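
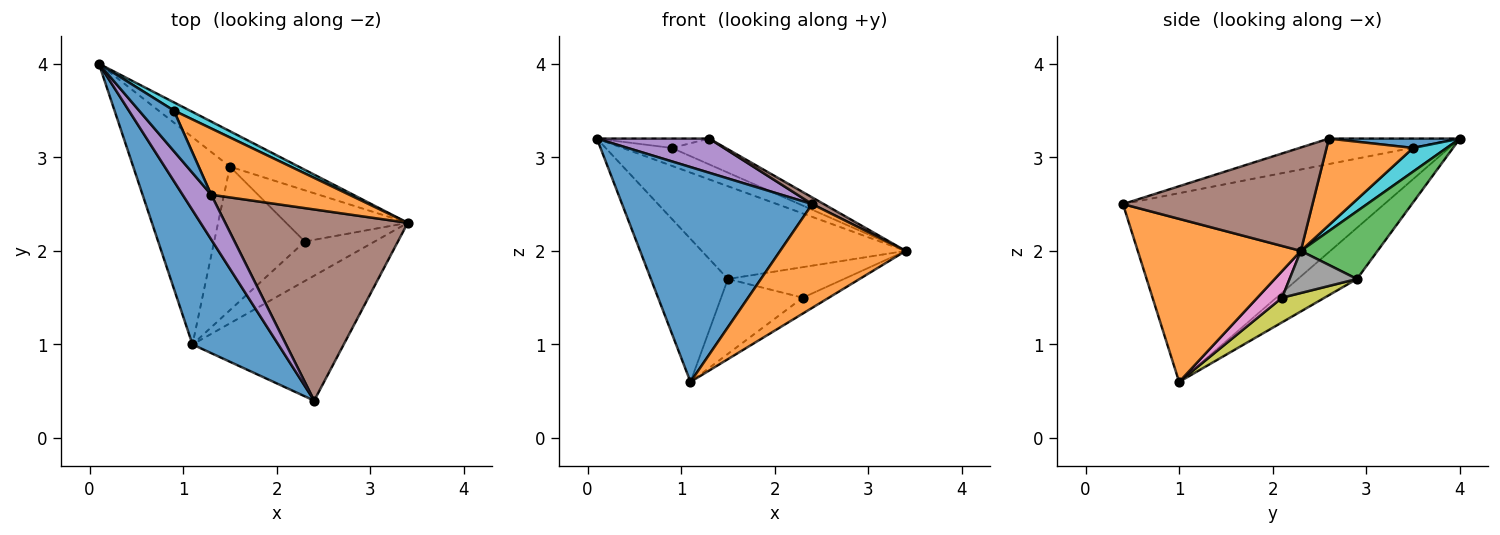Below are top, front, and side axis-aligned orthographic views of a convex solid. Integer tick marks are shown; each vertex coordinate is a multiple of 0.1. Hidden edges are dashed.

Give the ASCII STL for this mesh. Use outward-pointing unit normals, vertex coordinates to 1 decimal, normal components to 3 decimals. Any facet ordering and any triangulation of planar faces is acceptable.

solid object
 facet normal -0.759 -0.552 0.345
  outer loop
   vertex 2.4 0.4 2.5
   vertex 0.1 4.0 3.2
   vertex 1.1 1.0 0.6
  endloop
 endfacet
 facet normal 0.638 -0.492 -0.592
  outer loop
   vertex 2.4 0.4 2.5
   vertex 1.1 1.0 0.6
   vertex 3.4 2.3 2.0
  endloop
 endfacet
 facet normal 0.331 0.881 -0.337
  outer loop
   vertex 1.5 2.9 1.7
   vertex 0.1 4.0 3.2
   vertex 3.4 2.3 2.0
  endloop
 endfacet
 facet normal -0.399 0.521 -0.755
  outer loop
   vertex 1.5 2.9 1.7
   vertex 1.1 1.0 0.6
   vertex 0.1 4.0 3.2
  endloop
 endfacet
 facet normal -0.578 -0.495 0.649
  outer loop
   vertex 1.3 2.6 3.2
   vertex 0.1 4.0 3.2
   vertex 2.4 0.4 2.5
  endloop
 endfacet
 facet normal 0.493 -0.030 0.870
  outer loop
   vertex 1.3 2.6 3.2
   vertex 2.4 0.4 2.5
   vertex 3.4 2.3 2.0
  endloop
 endfacet
 facet normal 0.334 0.352 -0.875
  outer loop
   vertex 2.3 2.1 1.5
   vertex 3.4 2.3 2.0
   vertex 1.1 1.0 0.6
  endloop
 endfacet
 facet normal 0.285 0.491 -0.823
  outer loop
   vertex 2.3 2.1 1.5
   vertex 1.5 2.9 1.7
   vertex 3.4 2.3 2.0
  endloop
 endfacet
 facet normal 0.234 0.450 -0.862
  outer loop
   vertex 2.3 2.1 1.5
   vertex 1.1 1.0 0.6
   vertex 1.5 2.9 1.7
  endloop
 endfacet
 facet normal 0.527 0.772 0.355
  outer loop
   vertex 0.9 3.5 3.1
   vertex 3.4 2.3 2.0
   vertex 0.1 4.0 3.2
  endloop
 endfacet
 facet normal 0.254 0.217 0.942
  outer loop
   vertex 0.9 3.5 3.1
   vertex 0.1 4.0 3.2
   vertex 1.3 2.6 3.2
  endloop
 endfacet
 facet normal 0.504 0.314 0.804
  outer loop
   vertex 0.9 3.5 3.1
   vertex 1.3 2.6 3.2
   vertex 3.4 2.3 2.0
  endloop
 endfacet
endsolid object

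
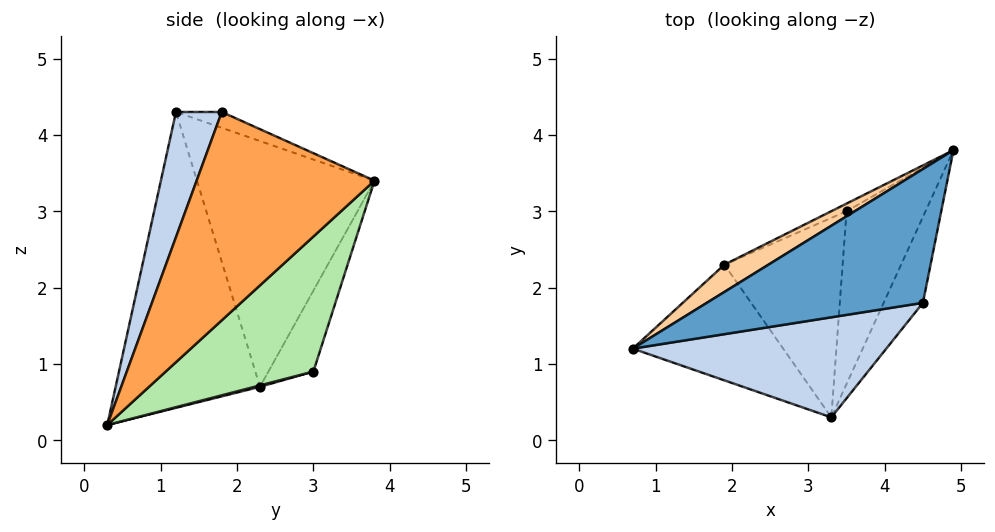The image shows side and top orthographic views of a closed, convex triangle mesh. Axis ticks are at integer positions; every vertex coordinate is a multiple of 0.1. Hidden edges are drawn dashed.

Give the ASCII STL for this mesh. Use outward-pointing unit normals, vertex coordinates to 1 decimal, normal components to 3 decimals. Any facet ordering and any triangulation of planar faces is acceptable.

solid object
 facet normal -0.066 0.420 0.905
  outer loop
   vertex 4.5 1.8 4.3
   vertex 4.9 3.8 3.4
   vertex 0.7 1.2 4.3
  endloop
 endfacet
 facet normal 0.149 -0.942 0.301
  outer loop
   vertex 4.5 1.8 4.3
   vertex 0.7 1.2 4.3
   vertex 3.3 0.3 0.2
  endloop
 endfacet
 facet normal 0.946 -0.270 -0.178
  outer loop
   vertex 4.5 1.8 4.3
   vertex 3.3 0.3 0.2
   vertex 4.9 3.8 3.4
  endloop
 endfacet
 facet normal -0.510 0.855 0.091
  outer loop
   vertex 1.9 2.3 0.7
   vertex 0.7 1.2 4.3
   vertex 4.9 3.8 3.4
  endloop
 endfacet
 facet normal -0.794 -0.455 -0.404
  outer loop
   vertex 1.9 2.3 0.7
   vertex 3.3 0.3 0.2
   vertex 0.7 1.2 4.3
  endloop
 endfacet
 facet normal 0.861 0.067 -0.504
  outer loop
   vertex 3.5 3.0 0.9
   vertex 4.9 3.8 3.4
   vertex 3.3 0.3 0.2
  endloop
 endfacet
 facet normal -0.392 0.917 -0.074
  outer loop
   vertex 3.5 3.0 0.9
   vertex 1.9 2.3 0.7
   vertex 4.9 3.8 3.4
  endloop
 endfacet
 facet normal 0.012 0.250 -0.968
  outer loop
   vertex 3.5 3.0 0.9
   vertex 3.3 0.3 0.2
   vertex 1.9 2.3 0.7
  endloop
 endfacet
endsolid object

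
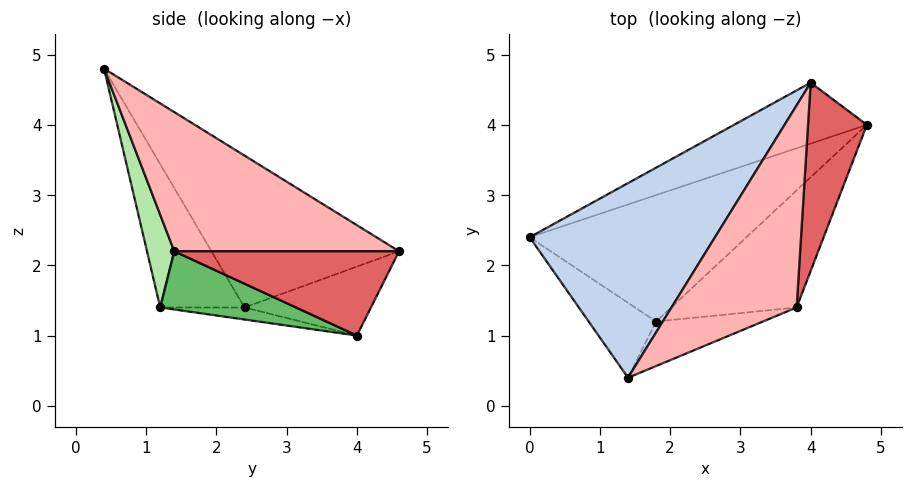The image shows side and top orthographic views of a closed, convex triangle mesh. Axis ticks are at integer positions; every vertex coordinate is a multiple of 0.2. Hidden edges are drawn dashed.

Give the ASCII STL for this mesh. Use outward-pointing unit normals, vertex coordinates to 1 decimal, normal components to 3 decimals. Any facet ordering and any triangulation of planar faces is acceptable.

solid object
 facet normal -0.301 0.758 -0.579
  outer loop
   vertex 4.0 4.6 2.2
   vertex 4.8 4.0 1.0
   vertex 0.0 2.4 1.4
  endloop
 endfacet
 facet normal -0.478 0.657 0.583
  outer loop
   vertex 4.0 4.6 2.2
   vertex 0.0 2.4 1.4
   vertex 1.4 0.4 4.8
  endloop
 endfacet
 facet normal -0.055 -0.083 -0.995
  outer loop
   vertex 1.8 1.2 1.4
   vertex 0.0 2.4 1.4
   vertex 4.8 4.0 1.0
  endloop
 endfacet
 facet normal -0.537 -0.805 -0.253
  outer loop
   vertex 1.8 1.2 1.4
   vertex 1.4 0.4 4.8
   vertex 0.0 2.4 1.4
  endloop
 endfacet
 facet normal 0.364 -0.502 -0.784
  outer loop
   vertex 3.8 1.4 2.2
   vertex 1.8 1.2 1.4
   vertex 4.8 4.0 1.0
  endloop
 endfacet
 facet normal 0.178 -0.962 -0.205
  outer loop
   vertex 3.8 1.4 2.2
   vertex 1.4 0.4 4.8
   vertex 1.8 1.2 1.4
  endloop
 endfacet
 facet normal 0.819 -0.051 0.572
  outer loop
   vertex 3.8 1.4 2.2
   vertex 4.8 4.0 1.0
   vertex 4.0 4.6 2.2
  endloop
 endfacet
 facet normal 0.743 -0.046 0.668
  outer loop
   vertex 3.8 1.4 2.2
   vertex 4.0 4.6 2.2
   vertex 1.4 0.4 4.8
  endloop
 endfacet
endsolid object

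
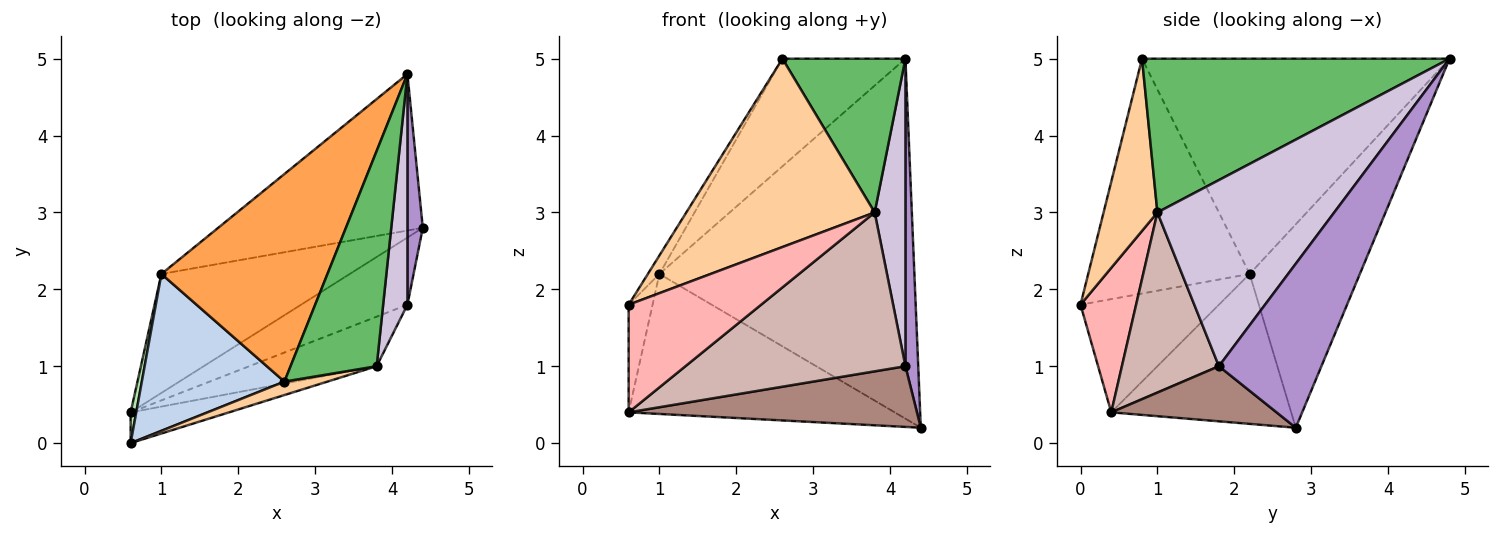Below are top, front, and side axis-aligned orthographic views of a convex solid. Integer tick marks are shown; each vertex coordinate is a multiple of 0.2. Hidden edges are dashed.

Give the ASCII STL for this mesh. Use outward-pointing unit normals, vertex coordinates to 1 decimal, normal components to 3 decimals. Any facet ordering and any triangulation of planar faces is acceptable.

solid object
 facet normal -0.368 0.853 -0.371
  outer loop
   vertex 1.0 2.2 2.2
   vertex 4.2 4.8 5.0
   vertex 4.4 2.8 0.2
  endloop
 endfacet
 facet normal -0.853 0.061 0.518
  outer loop
   vertex 1.0 2.2 2.2
   vertex 0.6 0.0 1.8
   vertex 2.6 0.8 5.0
  endloop
 endfacet
 facet normal -0.755 0.302 0.582
  outer loop
   vertex 1.0 2.2 2.2
   vertex 2.6 0.8 5.0
   vertex 4.2 4.8 5.0
  endloop
 endfacet
 facet normal 0.274 -0.959 0.069
  outer loop
   vertex 3.8 1.0 3.0
   vertex 2.6 0.8 5.0
   vertex 0.6 0.0 1.8
  endloop
 endfacet
 facet normal 0.824 -0.330 0.461
  outer loop
   vertex 3.8 1.0 3.0
   vertex 4.2 4.8 5.0
   vertex 2.6 0.8 5.0
  endloop
 endfacet
 facet normal -0.984 0.170 0.049
  outer loop
   vertex 0.6 0.4 0.4
   vertex 0.6 0.0 1.8
   vertex 1.0 2.2 2.2
  endloop
 endfacet
 facet normal -0.458 0.677 -0.576
  outer loop
   vertex 0.6 0.4 0.4
   vertex 1.0 2.2 2.2
   vertex 4.4 2.8 0.2
  endloop
 endfacet
 facet normal 0.374 -0.892 -0.255
  outer loop
   vertex 0.6 0.4 0.4
   vertex 3.8 1.0 3.0
   vertex 0.6 0.0 1.8
  endloop
 endfacet
 facet normal 0.988 -0.124 0.093
  outer loop
   vertex 4.2 1.8 1.0
   vertex 4.4 2.8 0.2
   vertex 4.2 4.8 5.0
  endloop
 endfacet
 facet normal 0.977 -0.170 0.127
  outer loop
   vertex 4.2 1.8 1.0
   vertex 4.2 4.8 5.0
   vertex 3.8 1.0 3.0
  endloop
 endfacet
 facet normal 0.359 -0.626 -0.693
  outer loop
   vertex 4.2 1.8 1.0
   vertex 0.6 0.4 0.4
   vertex 4.4 2.8 0.2
  endloop
 endfacet
 facet normal 0.388 -0.880 -0.274
  outer loop
   vertex 4.2 1.8 1.0
   vertex 3.8 1.0 3.0
   vertex 0.6 0.4 0.4
  endloop
 endfacet
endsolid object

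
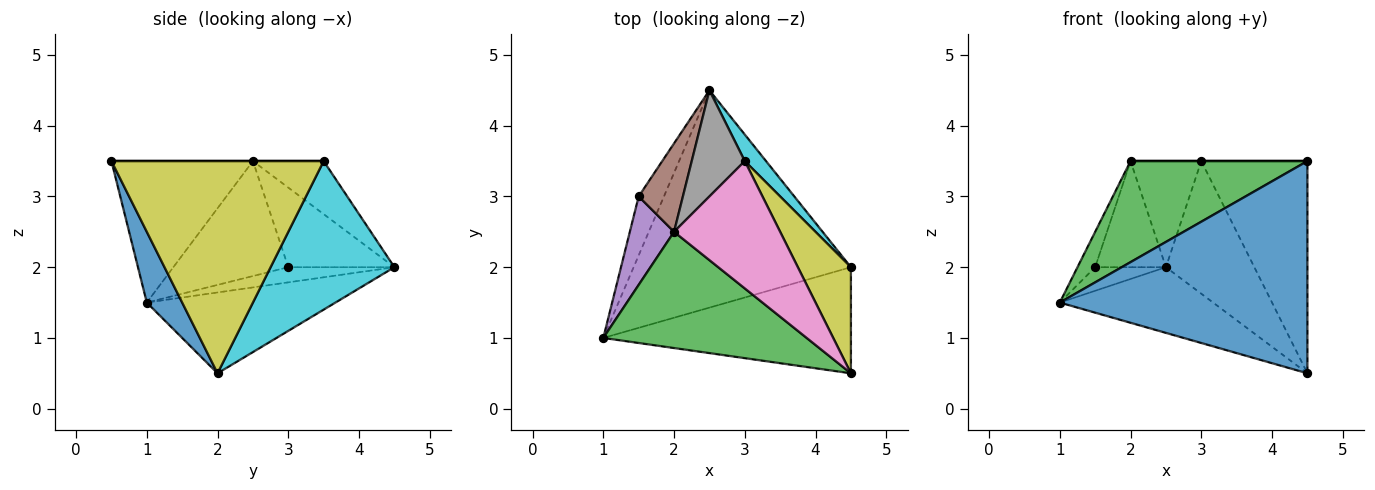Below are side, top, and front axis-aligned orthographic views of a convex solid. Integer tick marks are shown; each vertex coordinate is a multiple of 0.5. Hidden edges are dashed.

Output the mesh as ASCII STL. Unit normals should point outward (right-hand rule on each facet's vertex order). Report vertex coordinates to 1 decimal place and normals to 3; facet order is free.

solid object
 facet normal 0.127 -0.887 -0.444
  outer loop
   vertex 4.5 2.0 0.5
   vertex 4.5 0.5 3.5
   vertex 1.0 1.0 1.5
  endloop
 endfacet
 facet normal -0.336 0.273 -0.902
  outer loop
   vertex 4.5 2.0 0.5
   vertex 1.0 1.0 1.5
   vertex 2.5 4.5 2.0
  endloop
 endfacet
 facet normal -0.465 -0.581 0.668
  outer loop
   vertex 2.0 2.5 3.5
   vertex 1.0 1.0 1.5
   vertex 4.5 0.5 3.5
  endloop
 endfacet
 facet normal -0.487 0.324 -0.811
  outer loop
   vertex 1.5 3.0 2.0
   vertex 2.5 4.5 2.0
   vertex 1.0 1.0 1.5
  endloop
 endfacet
 facet normal -0.924 0.142 0.355
  outer loop
   vertex 1.5 3.0 2.0
   vertex 1.0 1.0 1.5
   vertex 2.0 2.5 3.5
  endloop
 endfacet
 facet normal -0.755 0.504 0.420
  outer loop
   vertex 1.5 3.0 2.0
   vertex 2.0 2.5 3.5
   vertex 2.5 4.5 2.0
  endloop
 endfacet
 facet normal 0.000 0.000 1.000
  outer loop
   vertex 3.0 3.5 3.5
   vertex 2.0 2.5 3.5
   vertex 4.5 0.5 3.5
  endloop
 endfacet
 facet normal -0.577 0.577 0.577
  outer loop
   vertex 3.0 3.5 3.5
   vertex 2.5 4.5 2.0
   vertex 2.0 2.5 3.5
  endloop
 endfacet
 facet normal 0.873 0.436 0.218
  outer loop
   vertex 3.0 3.5 3.5
   vertex 4.5 0.5 3.5
   vertex 4.5 2.0 0.5
  endloop
 endfacet
 facet normal 0.808 0.577 0.115
  outer loop
   vertex 3.0 3.5 3.5
   vertex 4.5 2.0 0.5
   vertex 2.5 4.5 2.0
  endloop
 endfacet
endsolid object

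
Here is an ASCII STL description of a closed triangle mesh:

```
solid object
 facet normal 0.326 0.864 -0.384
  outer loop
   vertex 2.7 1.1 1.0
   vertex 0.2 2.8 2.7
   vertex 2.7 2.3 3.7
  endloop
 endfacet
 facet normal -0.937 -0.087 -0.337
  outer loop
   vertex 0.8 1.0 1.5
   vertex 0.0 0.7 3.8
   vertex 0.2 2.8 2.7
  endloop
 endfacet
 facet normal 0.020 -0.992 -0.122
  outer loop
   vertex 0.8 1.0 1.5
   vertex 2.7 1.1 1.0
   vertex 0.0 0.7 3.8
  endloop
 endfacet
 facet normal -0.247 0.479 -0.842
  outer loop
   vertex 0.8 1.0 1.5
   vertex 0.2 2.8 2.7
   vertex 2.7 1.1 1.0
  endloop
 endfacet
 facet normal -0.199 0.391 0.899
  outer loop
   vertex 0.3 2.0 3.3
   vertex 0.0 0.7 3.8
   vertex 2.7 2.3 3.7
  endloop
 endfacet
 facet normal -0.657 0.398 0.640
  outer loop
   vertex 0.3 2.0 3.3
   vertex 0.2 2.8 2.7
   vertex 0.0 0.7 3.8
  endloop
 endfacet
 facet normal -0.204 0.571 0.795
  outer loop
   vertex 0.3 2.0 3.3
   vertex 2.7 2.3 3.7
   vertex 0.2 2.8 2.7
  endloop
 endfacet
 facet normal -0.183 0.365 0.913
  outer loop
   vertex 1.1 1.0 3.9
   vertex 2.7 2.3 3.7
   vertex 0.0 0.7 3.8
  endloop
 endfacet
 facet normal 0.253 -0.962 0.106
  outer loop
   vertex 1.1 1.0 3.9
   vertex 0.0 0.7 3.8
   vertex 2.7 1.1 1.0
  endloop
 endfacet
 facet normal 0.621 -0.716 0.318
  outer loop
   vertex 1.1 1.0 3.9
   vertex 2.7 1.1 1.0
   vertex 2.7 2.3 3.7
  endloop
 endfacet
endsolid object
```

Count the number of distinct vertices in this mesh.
7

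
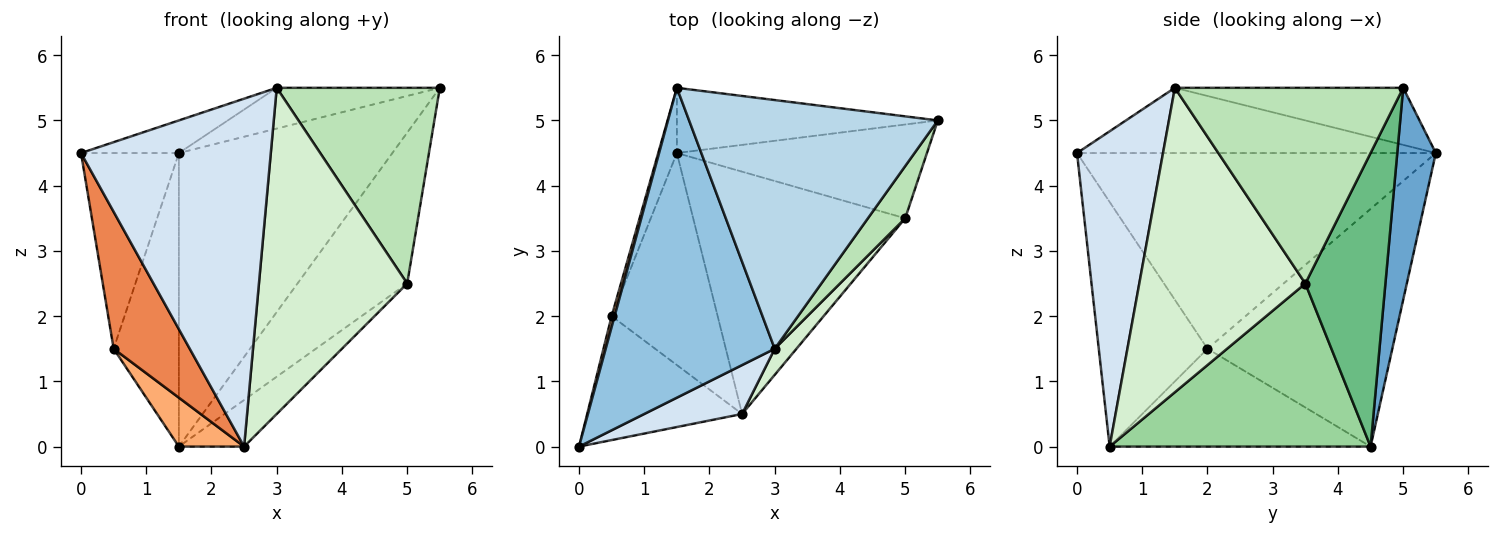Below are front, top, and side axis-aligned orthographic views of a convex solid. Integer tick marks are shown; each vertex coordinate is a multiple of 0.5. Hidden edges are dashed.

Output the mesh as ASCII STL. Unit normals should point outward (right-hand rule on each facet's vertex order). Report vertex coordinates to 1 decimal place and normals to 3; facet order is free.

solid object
 facet normal 0.174 0.961 -0.214
  outer loop
   vertex 1.5 4.5 0.0
   vertex 1.5 5.5 4.5
   vertex 5.5 5.0 5.5
  endloop
 endfacet
 facet normal -0.358 0.098 0.928
  outer loop
   vertex 3.0 1.5 5.5
   vertex 1.5 5.5 4.5
   vertex 0.0 0.0 4.5
  endloop
 endfacet
 facet normal -0.221 0.158 0.962
  outer loop
   vertex 3.0 1.5 5.5
   vertex 5.5 5.0 5.5
   vertex 1.5 5.5 4.5
  endloop
 endfacet
 facet normal 0.409 -0.903 0.127
  outer loop
   vertex 3.0 1.5 5.5
   vertex 0.0 0.0 4.5
   vertex 2.5 0.5 0.0
  endloop
 endfacet
 facet normal -0.727 -0.509 -0.461
  outer loop
   vertex 0.5 2.0 1.5
   vertex 2.5 0.5 0.0
   vertex 0.0 0.0 4.5
  endloop
 endfacet
 facet normal -0.669 -0.167 -0.724
  outer loop
   vertex 0.5 2.0 1.5
   vertex 1.5 4.5 0.0
   vertex 2.5 0.5 0.0
  endloop
 endfacet
 facet normal -0.965 0.263 0.015
  outer loop
   vertex 0.5 2.0 1.5
   vertex 0.0 0.0 4.5
   vertex 1.5 5.5 4.5
  endloop
 endfacet
 facet normal -0.940 0.332 -0.074
  outer loop
   vertex 0.5 2.0 1.5
   vertex 1.5 5.5 4.5
   vertex 1.5 4.5 0.0
  endloop
 endfacet
 facet normal 0.527 0.722 -0.449
  outer loop
   vertex 5.0 3.5 2.5
   vertex 1.5 4.5 0.0
   vertex 5.5 5.0 5.5
  endloop
 endfacet
 facet normal 0.603 0.151 -0.784
  outer loop
   vertex 5.0 3.5 2.5
   vertex 2.5 0.5 0.0
   vertex 1.5 4.5 0.0
  endloop
 endfacet
 facet normal 0.804 -0.574 0.153
  outer loop
   vertex 5.0 3.5 2.5
   vertex 5.5 5.0 5.5
   vertex 3.0 1.5 5.5
  endloop
 endfacet
 facet normal 0.745 -0.665 0.053
  outer loop
   vertex 5.0 3.5 2.5
   vertex 3.0 1.5 5.5
   vertex 2.5 0.5 0.0
  endloop
 endfacet
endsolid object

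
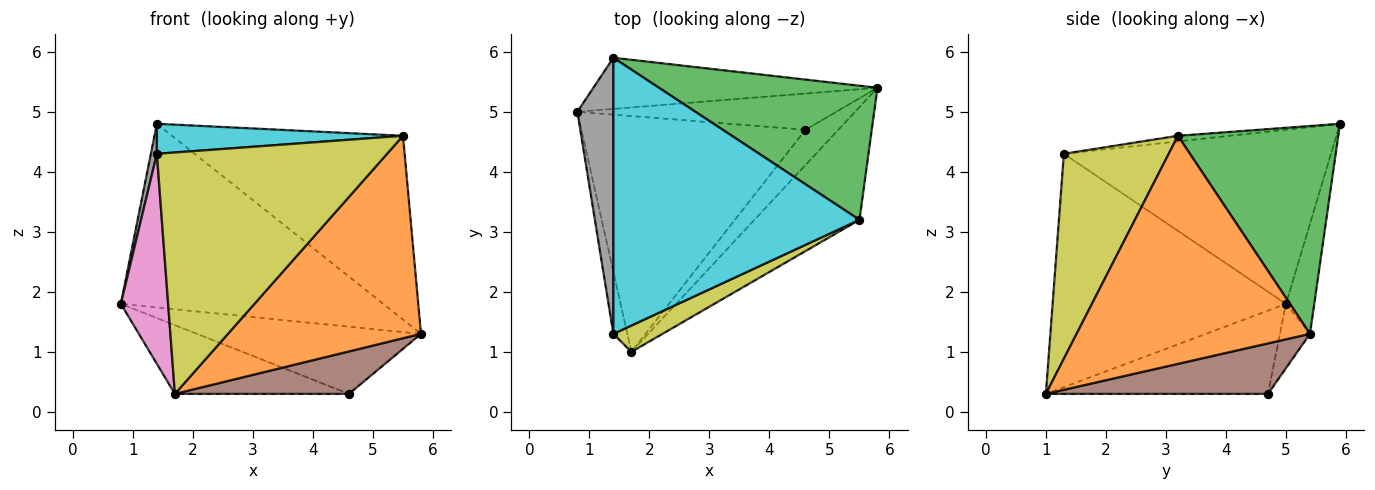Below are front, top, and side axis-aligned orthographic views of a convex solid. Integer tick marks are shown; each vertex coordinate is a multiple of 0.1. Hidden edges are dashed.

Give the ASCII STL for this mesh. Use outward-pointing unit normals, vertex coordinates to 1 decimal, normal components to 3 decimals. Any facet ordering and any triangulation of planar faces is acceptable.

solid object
 facet normal -0.103 0.958 -0.267
  outer loop
   vertex 1.4 5.9 4.8
   vertex 5.8 5.4 1.3
   vertex 0.8 5.0 1.8
  endloop
 endfacet
 facet normal 0.726 -0.601 -0.334
  outer loop
   vertex 5.5 3.2 4.6
   vertex 1.7 1.0 0.3
   vertex 5.8 5.4 1.3
  endloop
 endfacet
 facet normal 0.489 0.705 0.514
  outer loop
   vertex 5.5 3.2 4.6
   vertex 5.8 5.4 1.3
   vertex 1.4 5.9 4.8
  endloop
 endfacet
 facet normal -0.117 0.874 -0.471
  outer loop
   vertex 4.6 4.7 0.3
   vertex 0.8 5.0 1.8
   vertex 5.8 5.4 1.3
  endloop
 endfacet
 facet normal -0.336 0.263 -0.904
  outer loop
   vertex 4.6 4.7 0.3
   vertex 1.7 1.0 0.3
   vertex 0.8 5.0 1.8
  endloop
 endfacet
 facet normal 0.700 -0.549 -0.456
  outer loop
   vertex 4.6 4.7 0.3
   vertex 5.8 5.4 1.3
   vertex 1.7 1.0 0.3
  endloop
 endfacet
 facet normal -0.978 -0.198 -0.059
  outer loop
   vertex 1.4 1.3 4.3
   vertex 0.8 5.0 1.8
   vertex 1.7 1.0 0.3
  endloop
 endfacet
 facet normal -0.979 -0.022 0.202
  outer loop
   vertex 1.4 1.3 4.3
   vertex 1.4 5.9 4.8
   vertex 0.8 5.0 1.8
  endloop
 endfacet
 facet normal 0.412 -0.906 0.099
  outer loop
   vertex 1.4 1.3 4.3
   vertex 1.7 1.0 0.3
   vertex 5.5 3.2 4.6
  endloop
 endfacet
 facet normal -0.023 -0.108 0.994
  outer loop
   vertex 1.4 1.3 4.3
   vertex 5.5 3.2 4.6
   vertex 1.4 5.9 4.8
  endloop
 endfacet
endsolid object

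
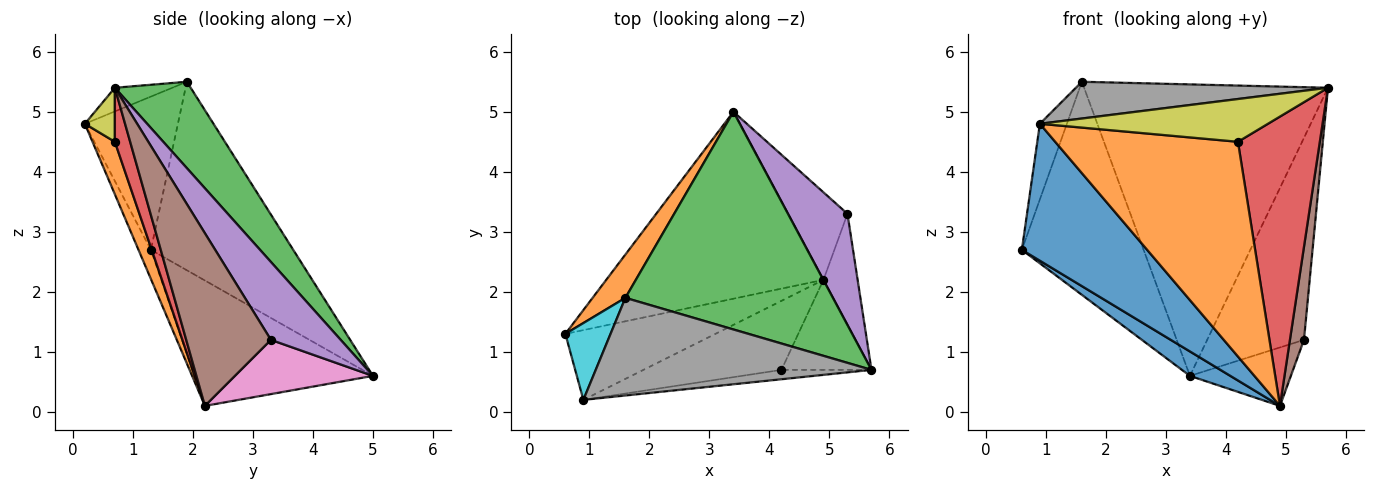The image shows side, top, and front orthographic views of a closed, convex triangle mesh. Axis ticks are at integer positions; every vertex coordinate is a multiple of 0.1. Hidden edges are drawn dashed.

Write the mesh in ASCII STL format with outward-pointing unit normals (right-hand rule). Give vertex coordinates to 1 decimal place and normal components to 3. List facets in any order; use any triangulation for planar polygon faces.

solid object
 facet normal -0.497 -0.112 -0.861
  outer loop
   vertex 4.9 2.2 0.1
   vertex 0.6 1.3 2.7
   vertex 3.4 5.0 0.6
  endloop
 endfacet
 facet normal -0.753 0.644 0.131
  outer loop
   vertex 1.6 1.9 5.5
   vertex 3.4 5.0 0.6
   vertex 0.6 1.3 2.7
  endloop
 endfacet
 facet normal 0.242 0.777 0.581
  outer loop
   vertex 1.6 1.9 5.5
   vertex 5.7 0.7 5.4
   vertex 3.4 5.0 0.6
  endloop
 endfacet
 facet normal 0.176 -0.940 -0.293
  outer loop
   vertex 4.2 0.7 4.5
   vertex 4.9 2.2 0.1
   vertex 5.7 0.7 5.4
  endloop
 endfacet
 facet normal 0.534 0.741 0.408
  outer loop
   vertex 5.3 3.3 1.2
   vertex 3.4 5.0 0.6
   vertex 5.7 0.7 5.4
  endloop
 endfacet
 facet normal 0.968 -0.161 -0.192
  outer loop
   vertex 5.3 3.3 1.2
   vertex 5.7 0.7 5.4
   vertex 4.9 2.2 0.1
  endloop
 endfacet
 facet normal 0.605 0.442 -0.662
  outer loop
   vertex 5.3 3.3 1.2
   vertex 4.9 2.2 0.1
   vertex 3.4 5.0 0.6
  endloop
 endfacet
 facet normal -0.080 -0.351 0.933
  outer loop
   vertex 0.9 0.2 4.8
   vertex 5.7 0.7 5.4
   vertex 1.6 1.9 5.5
  endloop
 endfacet
 facet normal 0.127 -0.969 -0.212
  outer loop
   vertex 0.9 0.2 4.8
   vertex 4.2 0.7 4.5
   vertex 5.7 0.7 5.4
  endloop
 endfacet
 facet normal -0.924 0.268 0.273
  outer loop
   vertex 0.9 0.2 4.8
   vertex 1.6 1.9 5.5
   vertex 0.6 1.3 2.7
  endloop
 endfacet
 facet normal -0.088 -0.888 -0.452
  outer loop
   vertex 0.9 0.2 4.8
   vertex 0.6 1.3 2.7
   vertex 4.9 2.2 0.1
  endloop
 endfacet
 facet normal 0.116 -0.946 -0.304
  outer loop
   vertex 0.9 0.2 4.8
   vertex 4.9 2.2 0.1
   vertex 4.2 0.7 4.5
  endloop
 endfacet
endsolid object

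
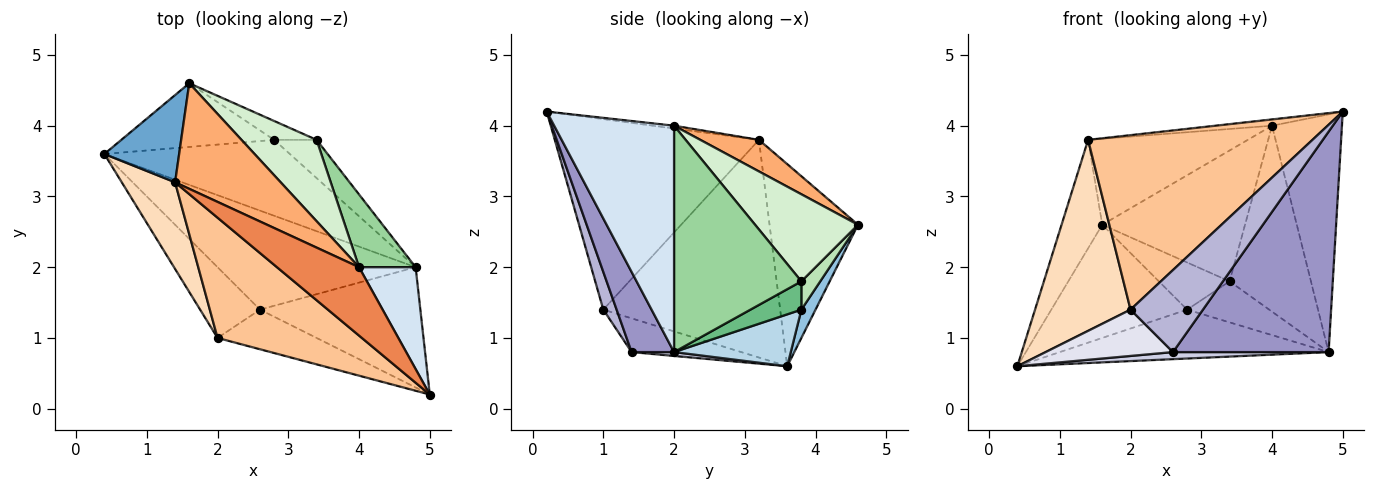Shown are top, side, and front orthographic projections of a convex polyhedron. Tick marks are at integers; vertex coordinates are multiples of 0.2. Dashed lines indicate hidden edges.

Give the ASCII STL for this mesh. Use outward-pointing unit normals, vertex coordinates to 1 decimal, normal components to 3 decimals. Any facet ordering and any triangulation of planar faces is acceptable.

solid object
 facet normal -0.861 0.396 0.319
  outer loop
   vertex 1.4 3.2 3.8
   vertex 1.6 4.6 2.6
   vertex 0.4 3.6 0.6
  endloop
 endfacet
 facet normal 0.090 0.868 -0.488
  outer loop
   vertex 2.8 3.8 1.4
   vertex 0.4 3.6 0.6
   vertex 1.6 4.6 2.6
  endloop
 endfacet
 facet normal 0.229 0.527 -0.818
  outer loop
   vertex 2.8 3.8 1.4
   vertex 4.8 2.0 0.8
   vertex 0.4 3.6 0.6
  endloop
 endfacet
 facet normal 0.844 0.493 0.211
  outer loop
   vertex 4.0 2.0 4.0
   vertex 5.0 0.2 4.2
   vertex 4.8 2.0 0.8
  endloop
 endfacet
 facet normal -0.034 0.092 0.995
  outer loop
   vertex 4.0 2.0 4.0
   vertex 1.4 3.2 3.8
   vertex 5.0 0.2 4.2
  endloop
 endfacet
 facet normal 0.226 0.615 0.755
  outer loop
   vertex 4.0 2.0 4.0
   vertex 1.6 4.6 2.6
   vertex 1.4 3.2 3.8
  endloop
 endfacet
 facet normal -0.600 -0.659 0.454
  outer loop
   vertex 2.0 1.0 1.4
   vertex 5.0 0.2 4.2
   vertex 1.4 3.2 3.8
  endloop
 endfacet
 facet normal -0.860 -0.464 0.211
  outer loop
   vertex 2.0 1.0 1.4
   vertex 1.4 3.2 3.8
   vertex 0.4 3.6 0.6
  endloop
 endfacet
 facet normal 0.414 0.666 -0.620
  outer loop
   vertex 3.4 3.8 1.8
   vertex 4.8 2.0 0.8
   vertex 2.8 3.8 1.4
  endloop
 endfacet
 facet normal 0.825 0.527 0.206
  outer loop
   vertex 3.4 3.8 1.8
   vertex 4.0 2.0 4.0
   vertex 4.8 2.0 0.8
  endloop
 endfacet
 facet normal 0.240 0.901 -0.361
  outer loop
   vertex 3.4 3.8 1.8
   vertex 2.8 3.8 1.4
   vertex 1.6 4.6 2.6
  endloop
 endfacet
 facet normal 0.522 0.724 0.450
  outer loop
   vertex 3.4 3.8 1.8
   vertex 1.6 4.6 2.6
   vertex 4.0 2.0 4.0
  endloop
 endfacet
 facet normal 0.233 -0.854 -0.466
  outer loop
   vertex 2.6 1.4 0.8
   vertex 4.8 2.0 0.8
   vertex 5.0 0.2 4.2
  endloop
 endfacet
 facet normal 0.163 -0.888 -0.429
  outer loop
   vertex 2.6 1.4 0.8
   vertex 5.0 0.2 4.2
   vertex 2.0 1.0 1.4
  endloop
 endfacet
 facet normal 0.019 -0.071 -0.997
  outer loop
   vertex 2.6 1.4 0.8
   vertex 0.4 3.6 0.6
   vertex 4.8 2.0 0.8
  endloop
 endfacet
 facet normal -0.427 -0.495 -0.757
  outer loop
   vertex 2.6 1.4 0.8
   vertex 2.0 1.0 1.4
   vertex 0.4 3.6 0.6
  endloop
 endfacet
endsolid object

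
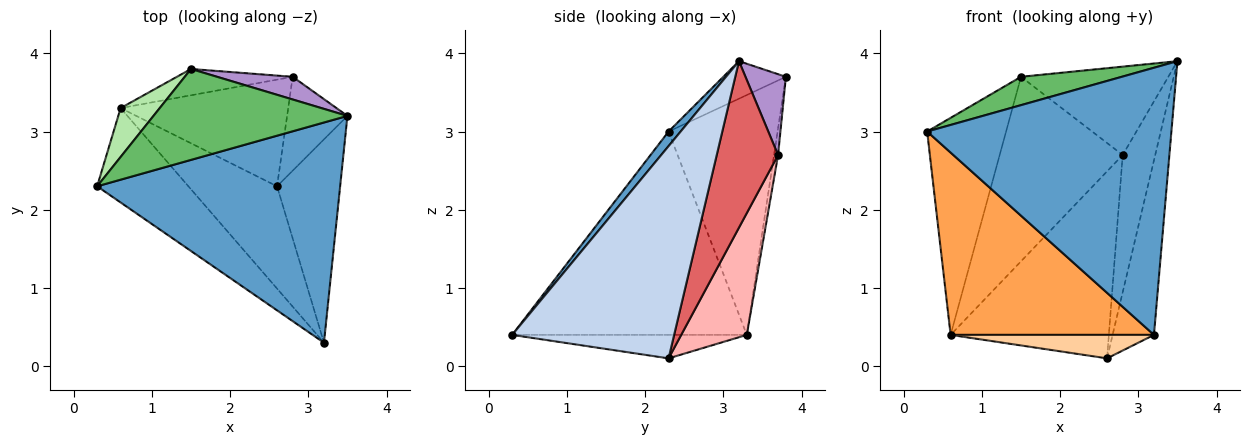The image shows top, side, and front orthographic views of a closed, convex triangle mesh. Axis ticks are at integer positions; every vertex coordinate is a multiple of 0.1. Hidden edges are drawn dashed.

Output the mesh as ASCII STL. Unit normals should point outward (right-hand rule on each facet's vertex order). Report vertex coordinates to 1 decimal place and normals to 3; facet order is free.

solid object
 facet normal 0.038 -0.771 0.636
  outer loop
   vertex 3.2 0.3 0.4
   vertex 3.5 3.2 3.9
   vertex 0.3 2.3 3.0
  endloop
 endfacet
 facet normal 0.931 0.238 -0.277
  outer loop
   vertex 2.6 2.3 0.1
   vertex 3.5 3.2 3.9
   vertex 3.2 0.3 0.4
  endloop
 endfacet
 facet normal -0.716 -0.620 -0.321
  outer loop
   vertex 0.6 3.3 0.4
   vertex 3.2 0.3 0.4
   vertex 0.3 2.3 3.0
  endloop
 endfacet
 facet normal -0.250 -0.217 -0.944
  outer loop
   vertex 0.6 3.3 0.4
   vertex 2.6 2.3 0.1
   vertex 3.2 0.3 0.4
  endloop
 endfacet
 facet normal -0.182 -0.293 0.939
  outer loop
   vertex 1.5 3.8 3.7
   vertex 0.3 2.3 3.0
   vertex 3.5 3.2 3.9
  endloop
 endfacet
 facet normal -0.803 0.581 0.131
  outer loop
   vertex 1.5 3.8 3.7
   vertex 0.6 3.3 0.4
   vertex 0.3 2.3 3.0
  endloop
 endfacet
 facet normal 0.841 0.446 -0.305
  outer loop
   vertex 2.8 3.7 2.7
   vertex 3.5 3.2 3.9
   vertex 2.6 2.3 0.1
  endloop
 endfacet
 facet normal 0.339 0.817 -0.466
  outer loop
   vertex 2.8 3.7 2.7
   vertex 2.6 2.3 0.1
   vertex 0.6 3.3 0.4
  endloop
 endfacet
 facet normal 0.257 0.936 0.240
  outer loop
   vertex 2.8 3.7 2.7
   vertex 1.5 3.8 3.7
   vertex 3.5 3.2 3.9
  endloop
 endfacet
 facet normal -0.032 0.989 -0.141
  outer loop
   vertex 2.8 3.7 2.7
   vertex 0.6 3.3 0.4
   vertex 1.5 3.8 3.7
  endloop
 endfacet
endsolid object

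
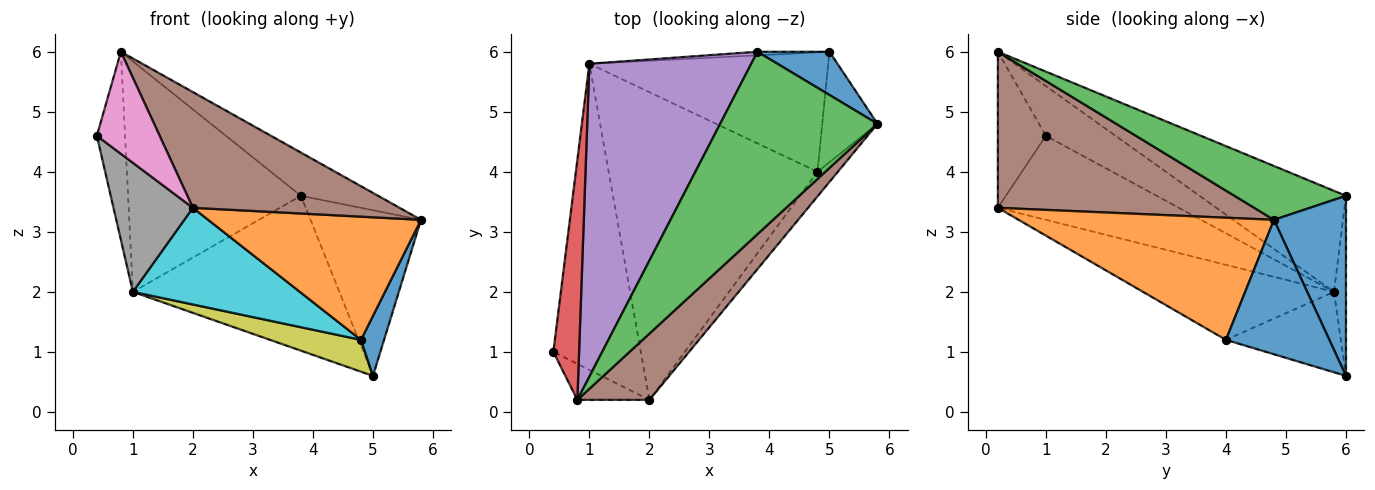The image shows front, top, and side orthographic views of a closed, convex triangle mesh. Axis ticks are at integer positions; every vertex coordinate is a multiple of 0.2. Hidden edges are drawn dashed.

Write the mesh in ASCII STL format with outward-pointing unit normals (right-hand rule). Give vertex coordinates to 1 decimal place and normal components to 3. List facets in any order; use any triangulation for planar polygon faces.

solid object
 facet normal 0.534 0.818 0.213
  outer loop
   vertex 5.0 6.0 0.6
   vertex 3.8 6.0 3.6
   vertex 5.8 4.8 3.2
  endloop
 endfacet
 facet normal -0.058 0.998 -0.023
  outer loop
   vertex 1.0 5.8 2.0
   vertex 3.8 6.0 3.6
   vertex 5.0 6.0 0.6
  endloop
 endfacet
 facet normal 0.316 0.219 0.923
  outer loop
   vertex 0.8 0.2 6.0
   vertex 5.8 4.8 3.2
   vertex 3.8 6.0 3.6
  endloop
 endfacet
 facet normal -0.836 0.339 0.432
  outer loop
   vertex 0.8 0.2 6.0
   vertex 1.0 5.8 2.0
   vertex 0.4 1.0 4.6
  endloop
 endfacet
 facet normal -0.449 0.530 0.719
  outer loop
   vertex 0.8 0.2 6.0
   vertex 3.8 6.0 3.6
   vertex 1.0 5.8 2.0
  endloop
 endfacet
 facet normal 0.733 -0.591 0.338
  outer loop
   vertex 2.0 0.2 3.4
   vertex 5.8 4.8 3.2
   vertex 0.8 0.2 6.0
  endloop
 endfacet
 facet normal -0.585 -0.765 -0.270
  outer loop
   vertex 2.0 0.2 3.4
   vertex 0.8 0.2 6.0
   vertex 0.4 1.0 4.6
  endloop
 endfacet
 facet normal -0.663 -0.291 -0.690
  outer loop
   vertex 2.0 0.2 3.4
   vertex 0.4 1.0 4.6
   vertex 1.0 5.8 2.0
  endloop
 endfacet
 facet normal -0.309 -0.245 -0.919
  outer loop
   vertex 4.8 4.0 1.2
   vertex 1.0 5.8 2.0
   vertex 5.0 6.0 0.6
  endloop
 endfacet
 facet normal -0.324 -0.284 -0.902
  outer loop
   vertex 4.8 4.0 1.2
   vertex 2.0 0.2 3.4
   vertex 1.0 5.8 2.0
  endloop
 endfacet
 facet normal 0.906 -0.202 -0.372
  outer loop
   vertex 4.8 4.0 1.2
   vertex 5.0 6.0 0.6
   vertex 5.8 4.8 3.2
  endloop
 endfacet
 facet normal 0.762 -0.635 -0.127
  outer loop
   vertex 4.8 4.0 1.2
   vertex 5.8 4.8 3.2
   vertex 2.0 0.2 3.4
  endloop
 endfacet
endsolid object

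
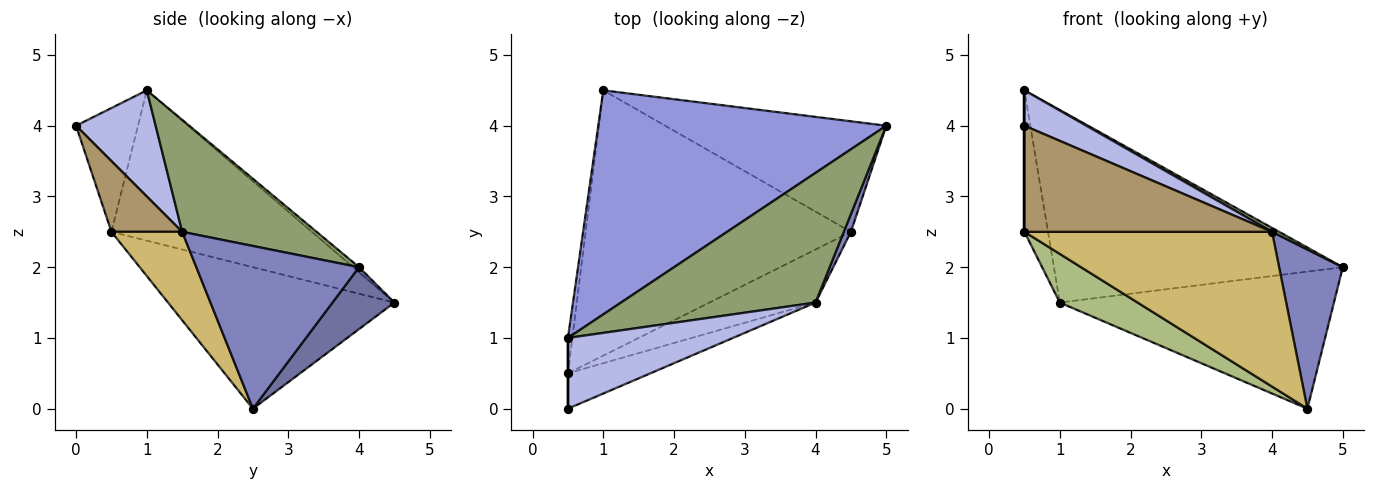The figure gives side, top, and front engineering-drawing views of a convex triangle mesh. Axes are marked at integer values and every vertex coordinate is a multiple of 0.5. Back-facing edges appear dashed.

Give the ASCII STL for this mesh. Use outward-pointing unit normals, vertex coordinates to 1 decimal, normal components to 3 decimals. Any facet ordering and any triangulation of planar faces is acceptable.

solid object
 facet normal 0.173 0.767 -0.618
  outer loop
   vertex 4.5 2.5 0.0
   vertex 1.0 4.5 1.5
   vertex 5.0 4.0 2.0
  endloop
 endfacet
 facet normal 0.930 -0.364 0.040
  outer loop
   vertex 4.0 1.5 2.5
   vertex 4.5 2.5 0.0
   vertex 5.0 4.0 2.0
  endloop
 endfacet
 facet normal -0.013 0.652 0.758
  outer loop
   vertex 0.5 1.0 4.5
   vertex 5.0 4.0 2.0
   vertex 1.0 4.5 1.5
  endloop
 endfacet
 facet normal 0.498 -0.388 0.775
  outer loop
   vertex 0.5 1.0 4.5
   vertex 0.5 0.0 4.0
   vertex 4.0 1.5 2.5
  endloop
 endfacet
 facet normal 0.499 -0.026 0.866
  outer loop
   vertex 0.5 1.0 4.5
   vertex 4.0 1.5 2.5
   vertex 5.0 4.0 2.0
  endloop
 endfacet
 facet normal -0.465 -0.160 -0.871
  outer loop
   vertex 0.5 0.5 2.5
   vertex 1.0 4.5 1.5
   vertex 4.5 2.5 0.0
  endloop
 endfacet
 facet normal -1.000 0.000 0.000
  outer loop
   vertex 0.5 0.5 2.5
   vertex 0.5 0.0 4.0
   vertex 0.5 1.0 4.5
  endloop
 endfacet
 facet normal -0.993 0.117 -0.029
  outer loop
   vertex 0.5 0.5 2.5
   vertex 0.5 1.0 4.5
   vertex 1.0 4.5 1.5
  endloop
 endfacet
 facet normal 0.262 -0.916 -0.305
  outer loop
   vertex 0.5 0.5 2.5
   vertex 4.0 1.5 2.5
   vertex 0.5 0.0 4.0
  endloop
 endfacet
 facet normal 0.261 -0.913 -0.313
  outer loop
   vertex 0.5 0.5 2.5
   vertex 4.5 2.5 0.0
   vertex 4.0 1.5 2.5
  endloop
 endfacet
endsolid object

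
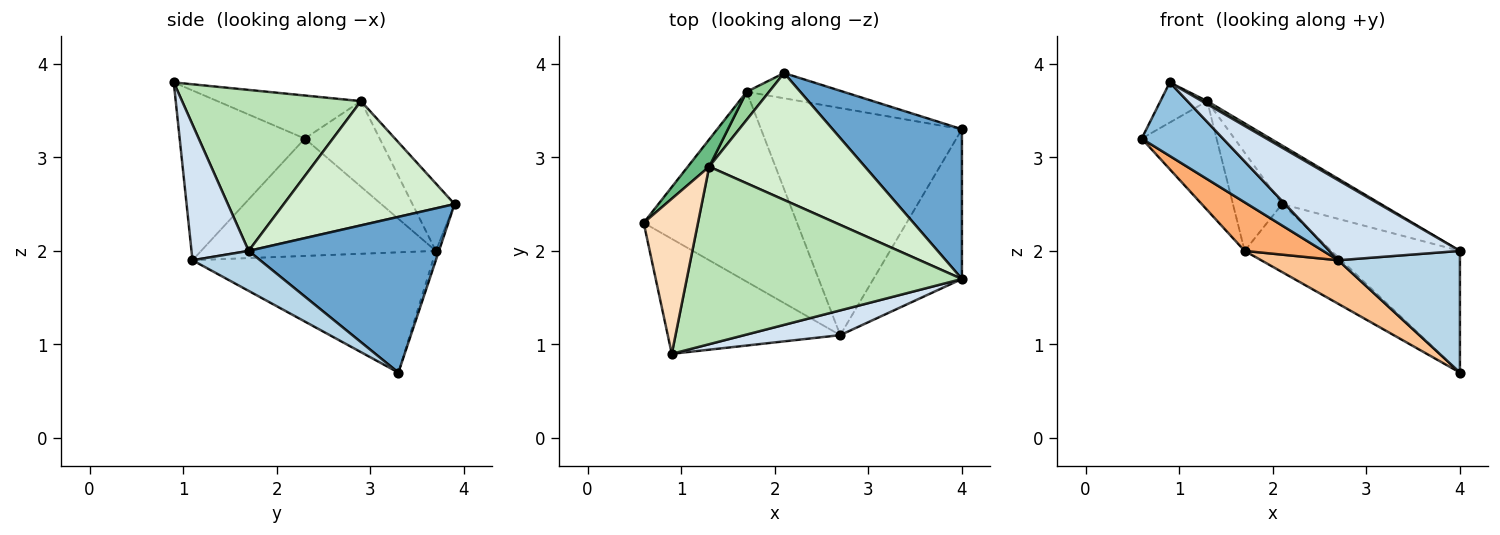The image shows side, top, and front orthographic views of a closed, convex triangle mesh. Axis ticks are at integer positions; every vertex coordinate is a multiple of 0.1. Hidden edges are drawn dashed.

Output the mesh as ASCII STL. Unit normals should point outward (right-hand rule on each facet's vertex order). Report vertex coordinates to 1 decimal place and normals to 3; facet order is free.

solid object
 facet normal 0.683 0.461 0.567
  outer loop
   vertex 4.0 1.7 2.0
   vertex 4.0 3.3 0.7
   vertex 2.1 3.9 2.5
  endloop
 endfacet
 facet normal -0.638 -0.415 -0.648
  outer loop
   vertex 2.7 1.1 1.9
   vertex 0.9 0.9 3.8
   vertex 0.6 2.3 3.2
  endloop
 endfacet
 facet normal 0.331 -0.595 -0.732
  outer loop
   vertex 2.7 1.1 1.9
   vertex 4.0 3.3 0.7
   vertex 4.0 1.7 2.0
  endloop
 endfacet
 facet normal 0.386 -0.881 0.273
  outer loop
   vertex 2.7 1.1 1.9
   vertex 4.0 1.7 2.0
   vertex 0.9 0.9 3.8
  endloop
 endfacet
 facet normal -0.034 0.937 -0.348
  outer loop
   vertex 1.7 3.7 2.0
   vertex 2.1 3.9 2.5
   vertex 4.0 3.3 0.7
  endloop
 endfacet
 facet normal -0.596 -0.199 -0.778
  outer loop
   vertex 1.7 3.7 2.0
   vertex 2.7 1.1 1.9
   vertex 0.6 2.3 3.2
  endloop
 endfacet
 facet normal -0.507 -0.162 -0.847
  outer loop
   vertex 1.7 3.7 2.0
   vertex 4.0 3.3 0.7
   vertex 2.7 1.1 1.9
  endloop
 endfacet
 facet normal -0.609 0.199 0.768
  outer loop
   vertex 1.3 2.9 3.6
   vertex 0.6 2.3 3.2
   vertex 0.9 0.9 3.8
  endloop
 endfacet
 facet normal -0.696 0.696 0.174
  outer loop
   vertex 1.3 2.9 3.6
   vertex 1.7 3.7 2.0
   vertex 0.6 2.3 3.2
  endloop
 endfacet
 facet normal -0.636 0.742 0.212
  outer loop
   vertex 1.3 2.9 3.6
   vertex 2.1 3.9 2.5
   vertex 1.7 3.7 2.0
  endloop
 endfacet
 facet normal 0.505 -0.015 0.863
  outer loop
   vertex 1.3 2.9 3.6
   vertex 0.9 0.9 3.8
   vertex 4.0 1.7 2.0
  endloop
 endfacet
 facet normal 0.587 0.340 0.735
  outer loop
   vertex 1.3 2.9 3.6
   vertex 4.0 1.7 2.0
   vertex 2.1 3.9 2.5
  endloop
 endfacet
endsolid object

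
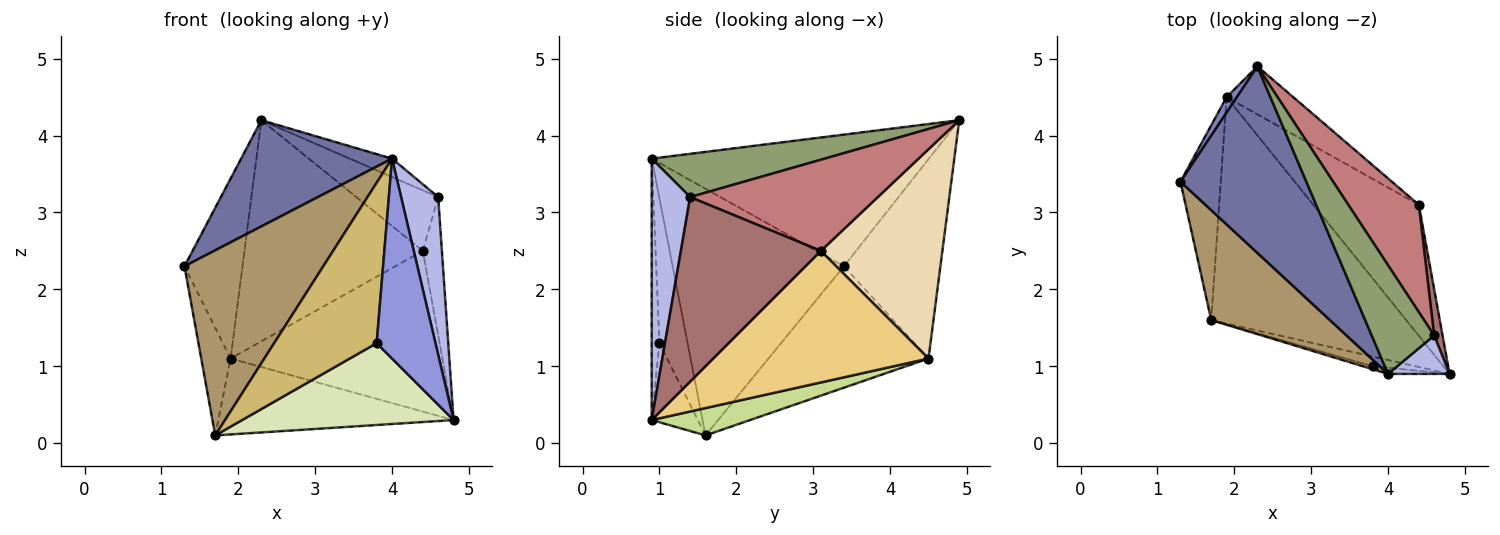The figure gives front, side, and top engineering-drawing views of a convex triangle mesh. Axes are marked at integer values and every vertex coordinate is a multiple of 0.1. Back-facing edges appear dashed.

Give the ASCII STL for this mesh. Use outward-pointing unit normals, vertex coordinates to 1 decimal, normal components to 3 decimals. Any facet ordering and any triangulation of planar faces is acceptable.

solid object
 facet normal -0.673 -0.366 0.643
  outer loop
   vertex 4.0 0.9 3.7
   vertex 2.3 4.9 4.2
   vertex 1.3 3.4 2.3
  endloop
 endfacet
 facet normal -0.856 0.515 0.044
  outer loop
   vertex 1.9 4.5 1.1
   vertex 1.3 3.4 2.3
   vertex 2.3 4.9 4.2
  endloop
 endfacet
 facet normal -0.130 -0.991 -0.030
  outer loop
   vertex 3.8 1.0 1.3
   vertex 4.8 0.9 0.3
   vertex 4.0 0.9 3.7
  endloop
 endfacet
 facet normal 0.710 -0.685 0.167
  outer loop
   vertex 4.6 1.4 3.2
   vertex 4.0 0.9 3.7
   vertex 4.8 0.9 0.3
  endloop
 endfacet
 facet normal 0.564 0.138 0.814
  outer loop
   vertex 4.6 1.4 3.2
   vertex 2.3 4.9 4.2
   vertex 4.0 0.9 3.7
  endloop
 endfacet
 facet normal -0.935 0.171 -0.310
  outer loop
   vertex 1.7 1.6 0.1
   vertex 1.3 3.4 2.3
   vertex 1.9 4.5 1.1
  endloop
 endfacet
 facet normal 0.132 0.315 -0.940
  outer loop
   vertex 1.7 1.6 0.1
   vertex 1.9 4.5 1.1
   vertex 4.8 0.9 0.3
  endloop
 endfacet
 facet normal -0.212 -0.971 -0.115
  outer loop
   vertex 1.7 1.6 0.1
   vertex 4.8 0.9 0.3
   vertex 3.8 1.0 1.3
  endloop
 endfacet
 facet normal -0.728 -0.590 0.350
  outer loop
   vertex 1.7 1.6 0.1
   vertex 4.0 0.9 3.7
   vertex 1.3 3.4 2.3
  endloop
 endfacet
 facet normal -0.265 -0.964 -0.018
  outer loop
   vertex 1.7 1.6 0.1
   vertex 3.8 1.0 1.3
   vertex 4.0 0.9 3.7
  endloop
 endfacet
 facet normal 0.619 0.609 -0.496
  outer loop
   vertex 4.4 3.1 2.5
   vertex 4.8 0.9 0.3
   vertex 1.9 4.5 1.1
  endloop
 endfacet
 facet normal 0.554 0.813 -0.176
  outer loop
   vertex 4.4 3.1 2.5
   vertex 1.9 4.5 1.1
   vertex 2.3 4.9 4.2
  endloop
 endfacet
 facet normal 0.990 0.135 0.045
  outer loop
   vertex 4.4 3.1 2.5
   vertex 4.6 1.4 3.2
   vertex 4.8 0.9 0.3
  endloop
 endfacet
 facet normal 0.748 0.326 0.578
  outer loop
   vertex 4.4 3.1 2.5
   vertex 2.3 4.9 4.2
   vertex 4.6 1.4 3.2
  endloop
 endfacet
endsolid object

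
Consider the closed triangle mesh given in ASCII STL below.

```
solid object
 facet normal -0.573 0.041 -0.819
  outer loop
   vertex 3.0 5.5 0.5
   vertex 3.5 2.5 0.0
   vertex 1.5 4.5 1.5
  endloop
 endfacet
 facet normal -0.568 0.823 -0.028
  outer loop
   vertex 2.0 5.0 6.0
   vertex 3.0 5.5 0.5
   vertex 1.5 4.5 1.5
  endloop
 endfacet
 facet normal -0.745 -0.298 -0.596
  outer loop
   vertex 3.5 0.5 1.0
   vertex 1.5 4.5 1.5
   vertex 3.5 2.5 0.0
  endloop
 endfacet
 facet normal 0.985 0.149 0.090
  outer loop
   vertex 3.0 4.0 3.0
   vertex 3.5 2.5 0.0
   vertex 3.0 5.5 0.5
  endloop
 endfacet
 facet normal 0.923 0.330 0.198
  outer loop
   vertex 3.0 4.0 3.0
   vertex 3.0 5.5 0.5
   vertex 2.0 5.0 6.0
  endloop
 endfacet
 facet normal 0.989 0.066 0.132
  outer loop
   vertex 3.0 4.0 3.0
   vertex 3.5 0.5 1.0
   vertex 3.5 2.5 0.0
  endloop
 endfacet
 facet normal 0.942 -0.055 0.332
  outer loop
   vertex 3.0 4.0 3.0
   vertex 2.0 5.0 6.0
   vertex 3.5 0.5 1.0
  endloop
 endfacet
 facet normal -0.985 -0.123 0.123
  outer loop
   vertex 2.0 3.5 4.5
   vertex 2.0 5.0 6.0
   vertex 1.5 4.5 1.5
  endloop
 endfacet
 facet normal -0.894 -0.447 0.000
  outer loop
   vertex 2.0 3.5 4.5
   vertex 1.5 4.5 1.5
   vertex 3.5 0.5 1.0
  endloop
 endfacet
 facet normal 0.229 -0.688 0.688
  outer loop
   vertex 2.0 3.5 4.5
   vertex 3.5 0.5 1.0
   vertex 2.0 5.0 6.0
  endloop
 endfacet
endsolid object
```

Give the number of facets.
10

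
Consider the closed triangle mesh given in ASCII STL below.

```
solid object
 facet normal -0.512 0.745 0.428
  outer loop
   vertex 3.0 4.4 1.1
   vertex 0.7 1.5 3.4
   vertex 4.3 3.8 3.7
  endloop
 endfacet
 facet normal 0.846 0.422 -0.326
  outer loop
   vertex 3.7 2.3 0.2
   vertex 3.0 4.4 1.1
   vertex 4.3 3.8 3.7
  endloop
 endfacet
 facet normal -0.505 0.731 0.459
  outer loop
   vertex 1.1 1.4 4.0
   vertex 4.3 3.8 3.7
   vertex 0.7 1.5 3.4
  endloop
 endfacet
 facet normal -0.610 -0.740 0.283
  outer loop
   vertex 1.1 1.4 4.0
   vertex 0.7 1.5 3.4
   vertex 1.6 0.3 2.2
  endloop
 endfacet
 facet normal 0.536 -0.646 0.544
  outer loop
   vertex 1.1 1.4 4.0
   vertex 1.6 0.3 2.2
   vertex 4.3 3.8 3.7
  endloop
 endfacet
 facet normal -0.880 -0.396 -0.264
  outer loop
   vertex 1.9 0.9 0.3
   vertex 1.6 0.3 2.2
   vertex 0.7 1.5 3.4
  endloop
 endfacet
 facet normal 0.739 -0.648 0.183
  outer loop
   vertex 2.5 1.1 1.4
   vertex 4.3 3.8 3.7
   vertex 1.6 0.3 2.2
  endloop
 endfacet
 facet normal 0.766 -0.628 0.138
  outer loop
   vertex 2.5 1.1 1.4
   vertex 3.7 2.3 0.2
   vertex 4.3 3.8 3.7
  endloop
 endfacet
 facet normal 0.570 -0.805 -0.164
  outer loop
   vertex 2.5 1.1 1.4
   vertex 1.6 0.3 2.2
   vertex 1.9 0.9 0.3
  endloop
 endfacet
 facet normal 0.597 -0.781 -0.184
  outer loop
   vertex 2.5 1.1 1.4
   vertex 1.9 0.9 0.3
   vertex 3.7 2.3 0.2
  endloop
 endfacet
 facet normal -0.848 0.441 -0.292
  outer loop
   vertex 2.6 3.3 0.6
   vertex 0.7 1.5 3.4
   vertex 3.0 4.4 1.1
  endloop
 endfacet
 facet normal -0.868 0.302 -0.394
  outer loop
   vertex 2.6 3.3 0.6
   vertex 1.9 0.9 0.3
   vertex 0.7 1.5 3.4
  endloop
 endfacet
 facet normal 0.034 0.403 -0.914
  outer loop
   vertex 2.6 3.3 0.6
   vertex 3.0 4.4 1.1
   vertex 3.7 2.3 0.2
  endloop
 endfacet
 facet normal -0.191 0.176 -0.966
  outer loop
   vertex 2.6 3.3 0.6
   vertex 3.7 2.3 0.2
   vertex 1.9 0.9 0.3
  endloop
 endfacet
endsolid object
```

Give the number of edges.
21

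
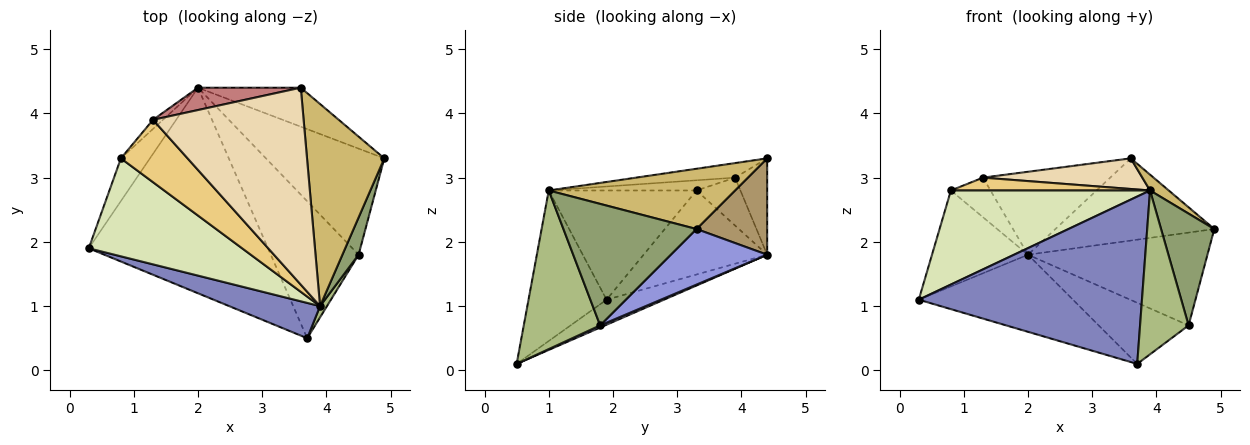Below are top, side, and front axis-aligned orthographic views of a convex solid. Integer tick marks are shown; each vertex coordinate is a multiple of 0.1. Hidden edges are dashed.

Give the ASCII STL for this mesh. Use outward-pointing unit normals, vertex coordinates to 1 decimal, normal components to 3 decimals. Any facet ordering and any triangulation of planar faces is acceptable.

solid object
 facet normal -0.130 0.348 -0.928
  outer loop
   vertex 2.0 4.4 1.8
   vertex 3.7 0.5 0.1
   vertex 0.3 1.9 1.1
  endloop
 endfacet
 facet normal -0.324 -0.926 0.195
  outer loop
   vertex 3.9 1.0 2.8
   vertex 0.3 1.9 1.1
   vertex 3.7 0.5 0.1
  endloop
 endfacet
 facet normal 0.333 0.621 -0.710
  outer loop
   vertex 4.5 1.8 0.7
   vertex 2.0 4.4 1.8
   vertex 4.9 3.3 2.2
  endloop
 endfacet
 facet normal 0.022 0.408 -0.913
  outer loop
   vertex 4.5 1.8 0.7
   vertex 3.7 0.5 0.1
   vertex 2.0 4.4 1.8
  endloop
 endfacet
 facet normal 0.921 -0.369 0.123
  outer loop
   vertex 4.5 1.8 0.7
   vertex 4.9 3.3 2.2
   vertex 3.9 1.0 2.8
  endloop
 endfacet
 facet normal 0.843 -0.536 0.037
  outer loop
   vertex 4.5 1.8 0.7
   vertex 3.9 1.0 2.8
   vertex 3.7 0.5 0.1
  endloop
 endfacet
 facet normal -0.762 0.592 -0.263
  outer loop
   vertex 0.8 3.3 2.8
   vertex 2.0 4.4 1.8
   vertex 0.3 1.9 1.1
  endloop
 endfacet
 facet normal -0.457 -0.616 0.642
  outer loop
   vertex 0.8 3.3 2.8
   vertex 0.3 1.9 1.1
   vertex 3.9 1.0 2.8
  endloop
 endfacet
 facet normal 0.373 0.838 -0.398
  outer loop
   vertex 3.6 4.4 3.3
   vertex 4.9 3.3 2.2
   vertex 2.0 4.4 1.8
  endloop
 endfacet
 facet normal 0.614 -0.062 0.787
  outer loop
   vertex 3.6 4.4 3.3
   vertex 3.9 1.0 2.8
   vertex 4.9 3.3 2.2
  endloop
 endfacet
 facet normal -0.148 -0.200 0.969
  outer loop
   vertex 1.3 3.9 3.0
   vertex 0.8 3.3 2.8
   vertex 3.9 1.0 2.8
  endloop
 endfacet
 facet normal -0.095 -0.153 0.984
  outer loop
   vertex 1.3 3.9 3.0
   vertex 3.9 1.0 2.8
   vertex 3.6 4.4 3.3
  endloop
 endfacet
 facet normal -0.734 0.662 -0.152
  outer loop
   vertex 1.3 3.9 3.0
   vertex 2.0 4.4 1.8
   vertex 0.8 3.3 2.8
  endloop
 endfacet
 facet normal -0.237 0.938 0.253
  outer loop
   vertex 1.3 3.9 3.0
   vertex 3.6 4.4 3.3
   vertex 2.0 4.4 1.8
  endloop
 endfacet
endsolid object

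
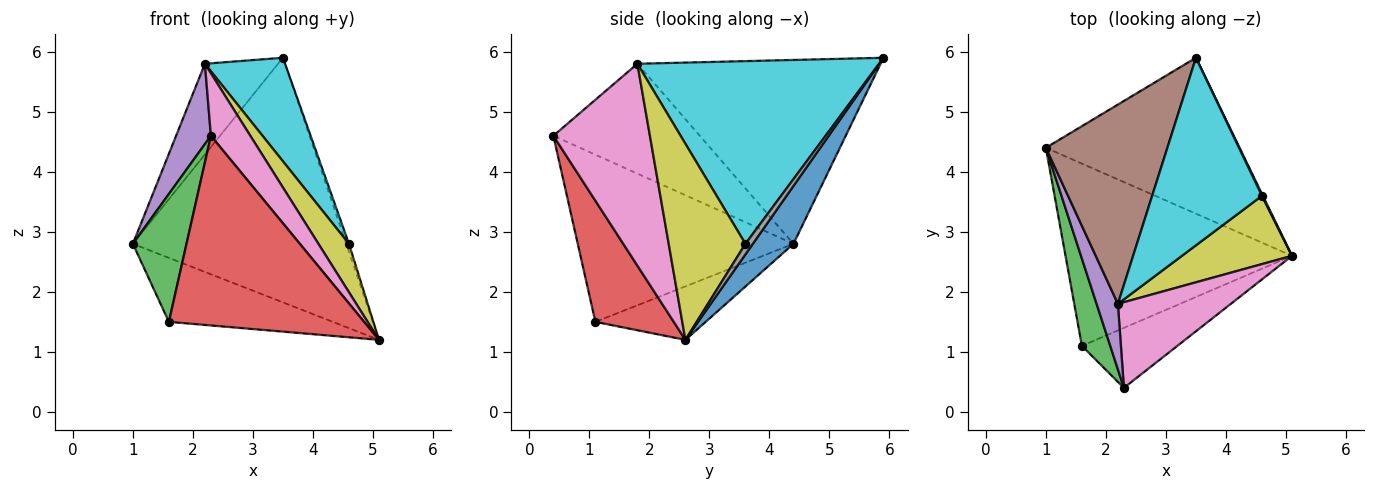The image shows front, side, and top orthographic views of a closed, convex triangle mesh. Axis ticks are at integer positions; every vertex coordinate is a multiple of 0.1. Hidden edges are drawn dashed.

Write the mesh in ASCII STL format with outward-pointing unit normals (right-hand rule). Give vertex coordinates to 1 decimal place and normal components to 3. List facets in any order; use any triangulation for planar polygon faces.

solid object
 facet normal 0.158 0.833 -0.531
  outer loop
   vertex 3.5 5.9 5.9
   vertex 5.1 2.6 1.2
   vertex 1.0 4.4 2.8
  endloop
 endfacet
 facet normal -0.217 0.323 -0.921
  outer loop
   vertex 1.6 1.1 1.5
   vertex 1.0 4.4 2.8
   vertex 5.1 2.6 1.2
  endloop
 endfacet
 facet normal -0.958 -0.238 0.162
  outer loop
   vertex 1.6 1.1 1.5
   vertex 2.3 0.4 4.6
   vertex 1.0 4.4 2.8
  endloop
 endfacet
 facet normal 0.357 -0.890 -0.282
  outer loop
   vertex 1.6 1.1 1.5
   vertex 5.1 2.6 1.2
   vertex 2.3 0.4 4.6
  endloop
 endfacet
 facet normal -0.956 -0.227 0.185
  outer loop
   vertex 2.2 1.8 5.8
   vertex 1.0 4.4 2.8
   vertex 2.3 0.4 4.6
  endloop
 endfacet
 facet normal -0.809 0.244 0.535
  outer loop
   vertex 2.2 1.8 5.8
   vertex 3.5 5.9 5.9
   vertex 1.0 4.4 2.8
  endloop
 endfacet
 facet normal 0.822 -0.336 0.460
  outer loop
   vertex 2.2 1.8 5.8
   vertex 2.3 0.4 4.6
   vertex 5.1 2.6 1.2
  endloop
 endfacet
 facet normal 0.937 0.339 0.081
  outer loop
   vertex 4.6 3.6 2.8
   vertex 5.1 2.6 1.2
   vertex 3.5 5.9 5.9
  endloop
 endfacet
 facet normal 0.824 -0.328 0.462
  outer loop
   vertex 4.6 3.6 2.8
   vertex 2.2 1.8 5.8
   vertex 5.1 2.6 1.2
  endloop
 endfacet
 facet normal 0.824 -0.273 0.495
  outer loop
   vertex 4.6 3.6 2.8
   vertex 3.5 5.9 5.9
   vertex 2.2 1.8 5.8
  endloop
 endfacet
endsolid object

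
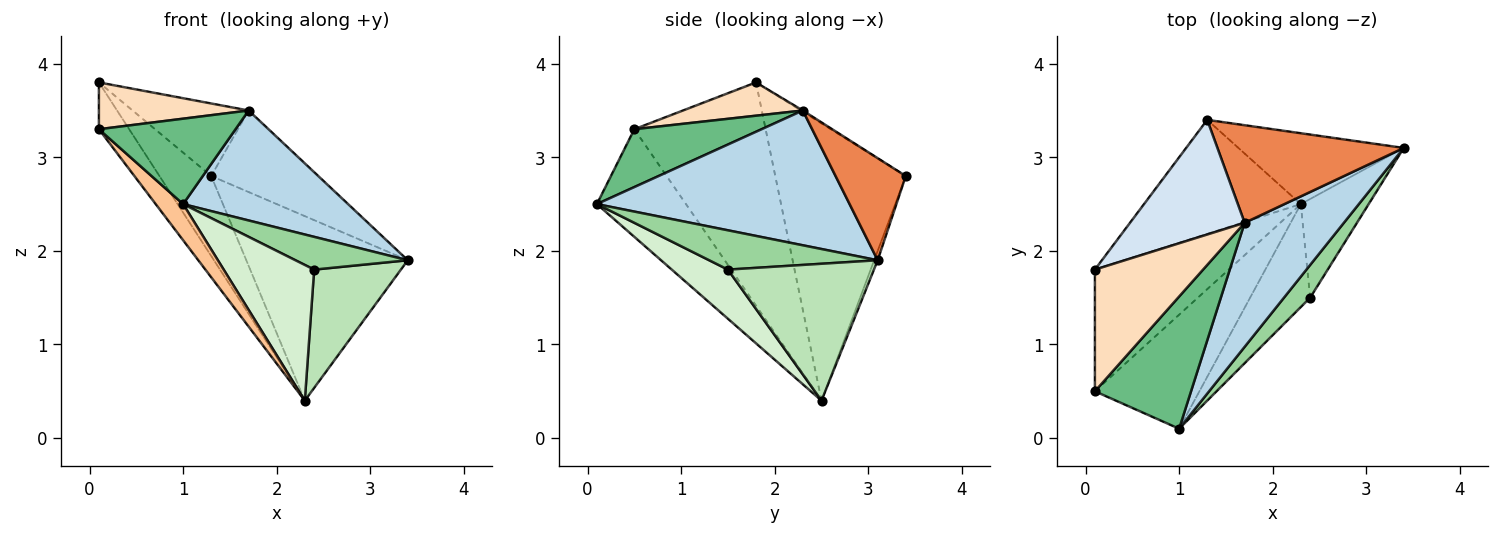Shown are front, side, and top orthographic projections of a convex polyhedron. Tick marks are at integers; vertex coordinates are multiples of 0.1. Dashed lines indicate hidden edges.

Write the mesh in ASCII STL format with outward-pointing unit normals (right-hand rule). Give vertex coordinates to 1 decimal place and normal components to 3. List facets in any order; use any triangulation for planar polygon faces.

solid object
 facet normal -0.823 0.326 -0.465
  outer loop
   vertex 1.3 3.4 2.8
   vertex 2.3 2.5 0.4
   vertex 0.1 1.8 3.8
  endloop
 endfacet
 facet normal -0.020 0.933 -0.358
  outer loop
   vertex 1.3 3.4 2.8
   vertex 3.4 3.1 1.9
   vertex 2.3 2.5 0.4
  endloop
 endfacet
 facet normal 0.713 -0.465 0.525
  outer loop
   vertex 1.7 2.3 3.5
   vertex 1.0 0.1 2.5
   vertex 3.4 3.1 1.9
  endloop
 endfacet
 facet normal -0.009 0.535 0.845
  outer loop
   vertex 1.7 2.3 3.5
   vertex 1.3 3.4 2.8
   vertex 0.1 1.8 3.8
  endloop
 endfacet
 facet normal 0.388 0.591 0.707
  outer loop
   vertex 1.7 2.3 3.5
   vertex 3.4 3.1 1.9
   vertex 1.3 3.4 2.8
  endloop
 endfacet
 facet normal -0.841 0.194 -0.504
  outer loop
   vertex 0.1 0.5 3.3
   vertex 0.1 1.8 3.8
   vertex 2.3 2.5 0.4
  endloop
 endfacet
 facet normal -0.701 -0.216 -0.680
  outer loop
   vertex 0.1 0.5 3.3
   vertex 2.3 2.5 0.4
   vertex 1.0 0.1 2.5
  endloop
 endfacet
 facet normal 0.276 -0.345 0.897
  outer loop
   vertex 0.1 0.5 3.3
   vertex 1.7 2.3 3.5
   vertex 0.1 1.8 3.8
  endloop
 endfacet
 facet normal 0.451 -0.484 0.750
  outer loop
   vertex 0.1 0.5 3.3
   vertex 1.0 0.1 2.5
   vertex 1.7 2.3 3.5
  endloop
 endfacet
 facet normal 0.728 -0.485 0.485
  outer loop
   vertex 2.4 1.5 1.8
   vertex 3.4 3.1 1.9
   vertex 1.0 0.1 2.5
  endloop
 endfacet
 facet normal 0.791 -0.470 -0.392
  outer loop
   vertex 2.4 1.5 1.8
   vertex 2.3 2.5 0.4
   vertex 3.4 3.1 1.9
  endloop
 endfacet
 facet normal 0.443 -0.714 -0.542
  outer loop
   vertex 2.4 1.5 1.8
   vertex 1.0 0.1 2.5
   vertex 2.3 2.5 0.4
  endloop
 endfacet
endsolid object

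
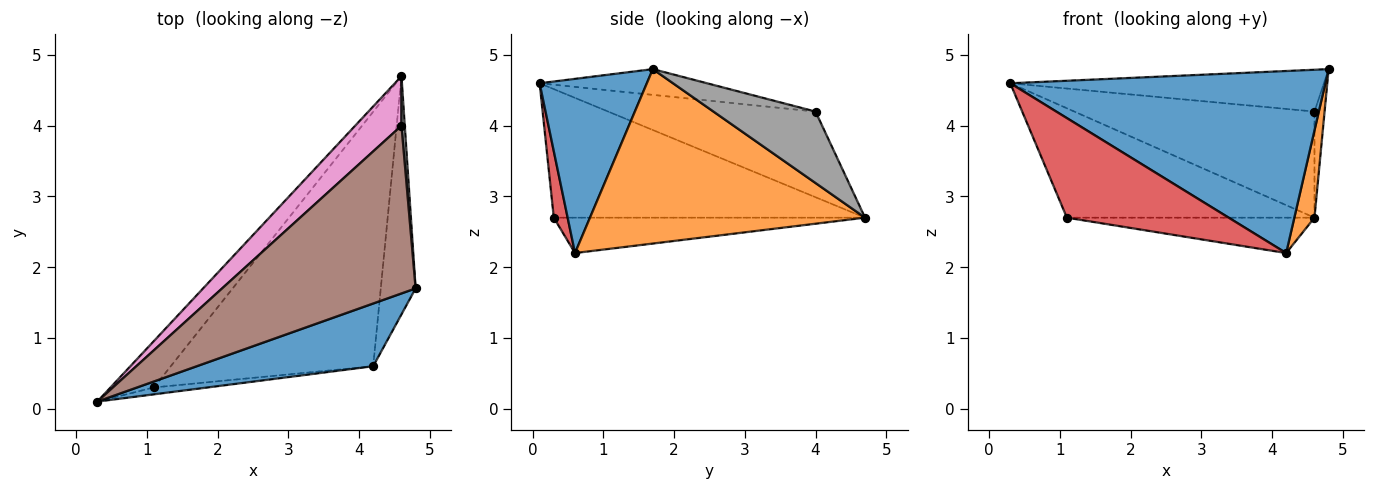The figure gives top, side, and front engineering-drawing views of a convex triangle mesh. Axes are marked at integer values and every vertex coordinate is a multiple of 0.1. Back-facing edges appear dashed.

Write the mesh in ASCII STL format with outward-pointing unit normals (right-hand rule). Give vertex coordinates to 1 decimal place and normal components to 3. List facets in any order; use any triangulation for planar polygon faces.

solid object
 facet normal 0.306 -0.900 0.310
  outer loop
   vertex 4.2 0.6 2.2
   vertex 4.8 1.7 4.8
   vertex 0.3 0.1 4.6
  endloop
 endfacet
 facet normal 0.978 -0.072 -0.195
  outer loop
   vertex 4.2 0.6 2.2
   vertex 4.6 4.7 2.7
   vertex 4.8 1.7 4.8
  endloop
 endfacet
 facet normal -0.757 0.602 -0.255
  outer loop
   vertex 1.1 0.3 2.7
   vertex 0.3 0.1 4.6
   vertex 4.6 4.7 2.7
  endloop
 endfacet
 facet normal 0.085 -0.994 -0.069
  outer loop
   vertex 1.1 0.3 2.7
   vertex 4.2 0.6 2.2
   vertex 0.3 0.1 4.6
  endloop
 endfacet
 facet normal -0.171 0.136 -0.976
  outer loop
   vertex 1.1 0.3 2.7
   vertex 4.6 4.7 2.7
   vertex 4.2 0.6 2.2
  endloop
 endfacet
 facet normal -0.128 0.240 0.962
  outer loop
   vertex 4.6 4.0 4.2
   vertex 0.3 0.1 4.6
   vertex 4.8 1.7 4.8
  endloop
 endfacet
 facet normal -0.616 0.714 0.333
  outer loop
   vertex 4.6 4.0 4.2
   vertex 4.6 4.7 2.7
   vertex 0.3 0.1 4.6
  endloop
 endfacet
 facet normal 0.994 0.098 0.046
  outer loop
   vertex 4.6 4.0 4.2
   vertex 4.8 1.7 4.8
   vertex 4.6 4.7 2.7
  endloop
 endfacet
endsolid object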